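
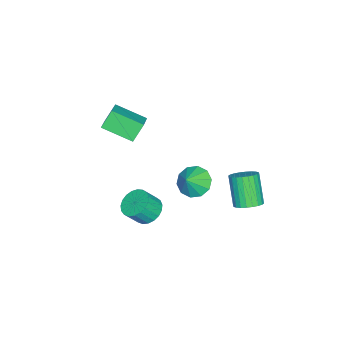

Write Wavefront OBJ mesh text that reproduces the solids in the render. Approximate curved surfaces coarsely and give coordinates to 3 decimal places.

v -0.494 -1.288 -1.035
v 0.142 -1.589 -1.564
v 0.669 -2.113 -0.635
v 0.034 -1.812 -0.105
v 0.277 -1.265 -1.459
v 0.804 -1.789 -0.53
v 0.279 -0.946 -1.28
v 0.806 -1.47 -0.351
v 0.148 -0.686 -1.059
v 0.675 -1.21 -0.13
v -0.095 -0.53 -0.834
v 0.433 -1.054 0.096
v -0.406 -0.505 -0.643
v 0.121 -1.029 0.286
v -0.732 -0.615 -0.52
v -0.205 -1.139 0.409
v -1.018 -0.842 -0.486
v -0.49 -1.366 0.443
v -1.212 -1.146 -0.547
v -0.685 -1.67 0.382
v -1.283 -1.474 -0.692
v -0.755 -1.998 0.237
v -1.216 -1.771 -0.897
v -0.689 -2.294 0.033
v -1.025 -1.983 -1.125
v -0.498 -2.507 -0.196
v -0.742 -2.076 -1.338
v -0.215 -2.6 -0.408
v -0.416 -2.032 -1.498
v 0.111 -2.556 -0.569
v -0.104 -1.86 -1.578
v 0.423 -2.384 -0.649
v -3.245 3.118 -1.331
v -2.727 3.542 -0.894
v -3.556 2.927 0.688
v -4.075 2.502 0.251
v -2.957 3.75 -0.934
v -3.786 3.134 0.648
v -3.23 3.861 -1.034
v -4.06 3.245 0.548
v -3.507 3.859 -1.18
v -4.336 3.243 0.402
v -3.743 3.744 -1.349
v -4.573 3.128 0.234
v -3.903 3.534 -1.515
v -4.733 2.918 0.068
v -3.964 3.26 -1.653
v -4.794 2.645 -0.07
v -3.915 2.965 -1.742
v -4.744 2.35 -0.159
v -3.764 2.693 -1.768
v -4.593 2.078 -0.186
v -3.534 2.486 -1.728
v -4.363 1.87 -0.146
v -3.26 2.375 -1.628
v -4.09 1.759 -0.046
v -2.984 2.377 -1.482
v -3.813 1.761 0.1
v -2.747 2.492 -1.314
v -3.577 1.876 0.269
v -2.587 2.702 -1.148
v -3.417 2.086 0.435
v -2.526 2.975 -1.01
v -3.356 2.36 0.573
v -2.576 3.27 -0.921
v -3.405 2.655 0.662
v -3.254 -4.309 4.315
v -1.946 -3.896 4.993
v -3.426 -2.624 3.621
v -2.118 -2.212 4.299
v -2.642 -4.648 3.341
v -1.334 -4.236 4.019
v -2.814 -2.964 2.647
v -1.506 -2.551 3.325
v -1.686 0.725 1.07
v -1.008 0.807 0.395
v -0.894 0.595 1.85
v -1.125 1.35 0.605
v -1.456 1.654 0.992
v -1.875 1.604 1.408
v -2.222 1.218 1.696
v -2.364 0.644 1.744
v -2.248 0.101 1.535
v -1.916 -0.203 1.148
v -1.497 -0.153 0.731
v -1.15 0.233 0.443
f 2 1 5
f 2 5 3
f 3 5 6
f 3 6 4
f 5 1 7
f 5 7 6
f 6 7 8
f 6 8 4
f 7 1 9
f 7 9 8
f 8 9 10
f 8 10 4
f 9 1 11
f 9 11 10
f 10 11 12
f 10 12 4
f 11 1 13
f 11 13 12
f 12 13 14
f 12 14 4
f 13 1 15
f 13 15 14
f 14 15 16
f 14 16 4
f 15 1 17
f 15 17 16
f 16 17 18
f 16 18 4
f 17 1 19
f 17 19 18
f 18 19 20
f 18 20 4
f 19 1 21
f 19 21 20
f 20 21 22
f 20 22 4
f 21 1 23
f 21 23 22
f 22 23 24
f 22 24 4
f 23 1 25
f 23 25 24
f 24 25 26
f 24 26 4
f 25 1 27
f 25 27 26
f 26 27 28
f 26 28 4
f 27 1 29
f 27 29 28
f 28 29 30
f 28 30 4
f 29 1 31
f 29 31 30
f 30 31 32
f 30 32 4
f 31 1 2
f 31 2 32
f 32 2 3
f 32 3 4
f 34 33 37
f 34 37 35
f 35 37 38
f 35 38 36
f 37 33 39
f 37 39 38
f 38 39 40
f 38 40 36
f 39 33 41
f 39 41 40
f 40 41 42
f 40 42 36
f 41 33 43
f 41 43 42
f 42 43 44
f 42 44 36
f 43 33 45
f 43 45 44
f 44 45 46
f 44 46 36
f 45 33 47
f 45 47 46
f 46 47 48
f 46 48 36
f 47 33 49
f 47 49 48
f 48 49 50
f 48 50 36
f 49 33 51
f 49 51 50
f 50 51 52
f 50 52 36
f 51 33 53
f 51 53 52
f 52 53 54
f 52 54 36
f 53 33 55
f 53 55 54
f 54 55 56
f 54 56 36
f 55 33 57
f 55 57 56
f 56 57 58
f 56 58 36
f 57 33 59
f 57 59 58
f 58 59 60
f 58 60 36
f 59 33 61
f 59 61 60
f 60 61 62
f 60 62 36
f 61 33 63
f 61 63 62
f 62 63 64
f 62 64 36
f 63 33 65
f 63 65 64
f 64 65 66
f 64 66 36
f 65 33 34
f 65 34 66
f 66 34 35
f 66 35 36
f 68 70 67
f 71 68 67
f 67 70 69
f 69 71 67
f 68 74 70
f 72 68 71
f 72 74 68
f 70 74 69
f 73 71 69
f 69 74 73
f 73 72 71
f 74 72 73
f 76 75 78
f 76 78 77
f 78 75 79
f 78 79 77
f 79 75 80
f 79 80 77
f 80 75 81
f 80 81 77
f 81 75 82
f 81 82 77
f 82 75 83
f 82 83 77
f 83 75 84
f 83 84 77
f 84 75 85
f 84 85 77
f 85 75 86
f 85 86 77
f 86 75 76
f 86 76 77



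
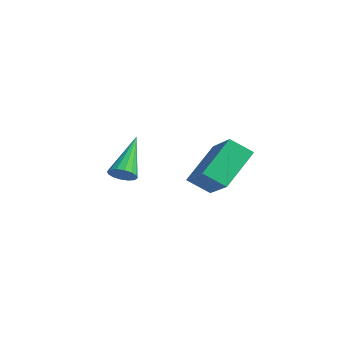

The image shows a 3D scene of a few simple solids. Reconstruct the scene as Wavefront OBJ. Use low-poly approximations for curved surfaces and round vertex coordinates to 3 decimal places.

v 0.592 -0.793 -0.705
v 0.8 -1.108 -0.319
v -0.352 0.233 0.645
v 0.984 -0.9 -0.349
v 1.063 -0.662 -0.474
v 1.015 -0.46 -0.661
v 0.854 -0.347 -0.86
v 0.623 -0.353 -1.017
v 0.384 -0.477 -1.09
v 0.2 -0.686 -1.06
v 0.121 -0.923 -0.935
v 0.169 -1.125 -0.748
v 0.33 -1.238 -0.55
v 0.561 -1.232 -0.393
v -0.975 2.533 -2.031
v -1.498 3.925 -0.754
v -0.532 3.276 -2.66
v -1.055 4.668 -1.383
v 0.575 2.332 -1.177
v 0.052 3.724 0.1
v 1.018 3.075 -1.806
v 0.495 4.467 -0.529
f 2 1 4
f 2 4 3
f 4 1 5
f 4 5 3
f 5 1 6
f 5 6 3
f 6 1 7
f 6 7 3
f 7 1 8
f 7 8 3
f 8 1 9
f 8 9 3
f 9 1 10
f 9 10 3
f 10 1 11
f 10 11 3
f 11 1 12
f 11 12 3
f 12 1 13
f 12 13 3
f 13 1 14
f 13 14 3
f 14 1 2
f 14 2 3
f 16 18 15
f 19 16 15
f 15 18 17
f 17 19 15
f 16 22 18
f 20 16 19
f 20 22 16
f 18 22 17
f 21 19 17
f 17 22 21
f 21 20 19
f 22 20 21



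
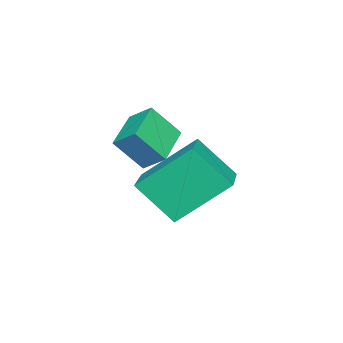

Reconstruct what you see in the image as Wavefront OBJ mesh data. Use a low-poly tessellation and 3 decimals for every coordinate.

v -4.179 0.114 3.982
v -4.083 0.842 4.468
v -4.611 0.846 2.971
v -4.515 1.573 3.457
v -2.705 0.267 3.463
v -2.609 0.994 3.949
v -3.137 0.998 2.452
v -3.041 1.726 2.938
v -1.906 1.495 2.722
v -2.619 2.853 4.021
v -2.035 2.583 1.515
v -2.748 3.94 2.814
v -0.052 2.12 3.086
v -0.765 3.477 4.385
v -0.181 3.207 1.879
v -0.894 4.565 3.178
f 2 4 1
f 5 2 1
f 1 4 3
f 3 5 1
f 2 8 4
f 6 2 5
f 6 8 2
f 4 8 3
f 7 5 3
f 3 8 7
f 7 6 5
f 8 6 7
f 10 12 9
f 13 10 9
f 9 12 11
f 11 13 9
f 10 16 12
f 14 10 13
f 14 16 10
f 12 16 11
f 15 13 11
f 11 16 15
f 15 14 13
f 16 14 15



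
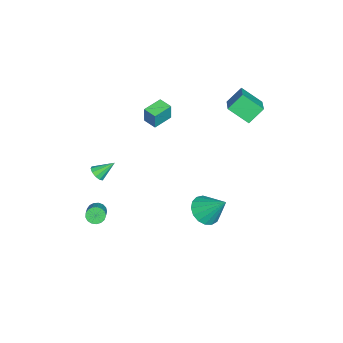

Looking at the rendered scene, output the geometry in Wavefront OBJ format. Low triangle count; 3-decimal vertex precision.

v 1.821 -3.22 -2.104
v 2.102 -3.122 -2.566
v 3.34 -2.863 -1.759
v 3.059 -2.96 -1.296
v 2.009 -2.886 -2.498
v 3.246 -2.626 -1.691
v 1.872 -2.726 -2.34
v 3.109 -2.466 -1.533
v 1.724 -2.679 -2.128
v 2.961 -2.419 -1.321
v 1.598 -2.756 -1.91
v 2.835 -2.496 -1.103
v 1.523 -2.94 -1.736
v 2.76 -2.68 -0.929
v 1.517 -3.187 -1.647
v 2.754 -2.927 -0.84
v 1.58 -3.442 -1.662
v 2.817 -3.182 -0.855
v 1.699 -3.646 -1.778
v 2.936 -3.386 -0.971
v 1.846 -3.753 -1.969
v 3.083 -3.493 -1.162
v 1.987 -3.737 -2.191
v 3.224 -3.477 -1.384
v 2.09 -3.603 -2.392
v 3.328 -3.343 -1.585
v 2.132 -3.381 -2.528
v 3.369 -3.121 -1.721
v 2.28 -3.011 1.634
v 2.778 -2.976 1.813
v 1.94 -2.129 2.406
v 2.746 -2.768 1.562
v 2.536 -2.653 1.338
v 2.228 -2.674 1.227
v 1.941 -2.824 1.272
v 1.782 -3.045 1.455
v 1.814 -3.253 1.706
v 2.024 -3.368 1.929
v 2.332 -3.347 2.04
v 2.619 -3.197 1.996
v -1.616 -1.327 3.147
v -1.43 -1.286 4.25
v -2.623 -0.654 3.292
v -2.437 -0.613 4.395
v -1.163 -0.627 3.045
v -0.977 -0.586 4.148
v -2.17 0.046 3.19
v -1.984 0.087 4.293
v -4.956 4.608 3.04
v -5.107 3.396 3.928
v -3.355 4.955 3.786
v -3.507 3.744 4.675
v -4.393 3.896 2.165
v -4.545 2.685 3.054
v -2.793 4.244 2.912
v -2.944 3.032 3.8
v -1.224 2.203 -3.788
v -0.746 1.47 -3.284
v -0.796 3.417 -2.432
v -0.402 1.662 -3.564
v -0.246 1.977 -3.895
v -0.314 2.344 -4.202
v -0.591 2.679 -4.415
v -1.013 2.905 -4.483
v -1.484 2.969 -4.392
v -1.895 2.859 -4.163
v -2.152 2.598 -3.848
v -2.197 2.246 -3.519
v -2.019 1.885 -3.252
v -1.659 1.596 -3.107
v -1.2 1.447 -3.119
f 2 1 5
f 2 5 3
f 3 5 6
f 3 6 4
f 5 1 7
f 5 7 6
f 6 7 8
f 6 8 4
f 7 1 9
f 7 9 8
f 8 9 10
f 8 10 4
f 9 1 11
f 9 11 10
f 10 11 12
f 10 12 4
f 11 1 13
f 11 13 12
f 12 13 14
f 12 14 4
f 13 1 15
f 13 15 14
f 14 15 16
f 14 16 4
f 15 1 17
f 15 17 16
f 16 17 18
f 16 18 4
f 17 1 19
f 17 19 18
f 18 19 20
f 18 20 4
f 19 1 21
f 19 21 20
f 20 21 22
f 20 22 4
f 21 1 23
f 21 23 22
f 22 23 24
f 22 24 4
f 23 1 25
f 23 25 24
f 24 25 26
f 24 26 4
f 25 1 27
f 25 27 26
f 26 27 28
f 26 28 4
f 27 1 2
f 27 2 28
f 28 2 3
f 28 3 4
f 30 29 32
f 30 32 31
f 32 29 33
f 32 33 31
f 33 29 34
f 33 34 31
f 34 29 35
f 34 35 31
f 35 29 36
f 35 36 31
f 36 29 37
f 36 37 31
f 37 29 38
f 37 38 31
f 38 29 39
f 38 39 31
f 39 29 40
f 39 40 31
f 40 29 30
f 40 30 31
f 42 44 41
f 45 42 41
f 41 44 43
f 43 45 41
f 42 48 44
f 46 42 45
f 46 48 42
f 44 48 43
f 47 45 43
f 43 48 47
f 47 46 45
f 48 46 47
f 50 52 49
f 53 50 49
f 49 52 51
f 51 53 49
f 50 56 52
f 54 50 53
f 54 56 50
f 52 56 51
f 55 53 51
f 51 56 55
f 55 54 53
f 56 54 55
f 58 57 60
f 58 60 59
f 60 57 61
f 60 61 59
f 61 57 62
f 61 62 59
f 62 57 63
f 62 63 59
f 63 57 64
f 63 64 59
f 64 57 65
f 64 65 59
f 65 57 66
f 65 66 59
f 66 57 67
f 66 67 59
f 67 57 68
f 67 68 59
f 68 57 69
f 68 69 59
f 69 57 70
f 69 70 59
f 70 57 71
f 70 71 59
f 71 57 58
f 71 58 59



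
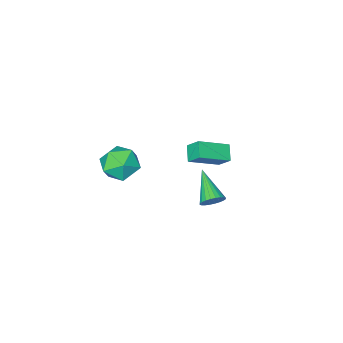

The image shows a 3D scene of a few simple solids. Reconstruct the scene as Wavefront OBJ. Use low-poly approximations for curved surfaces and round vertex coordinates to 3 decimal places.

v -0.388 3.116 -1.71
v -0.058 3.358 -1.166
v -0.952 1.504 -0.65
v -0.298 3.464 -1.132
v -0.553 3.518 -1.186
v -0.782 3.51 -1.32
v -0.951 3.443 -1.513
v -1.034 3.325 -1.736
v -1.019 3.176 -1.955
v -0.908 3.018 -2.136
v -0.717 2.875 -2.253
v -0.477 2.768 -2.287
v -0.223 2.715 -2.233
v 0.007 2.722 -2.099
v 0.176 2.79 -1.906
v 0.259 2.907 -1.683
v 0.244 3.056 -1.464
v 0.133 3.214 -1.283
v 2.587 0.86 1.901
v 3.104 1.195 2.842
v 4.196 0.745 1.058
v 4.713 1.08 1.999
v 4.225 0.068 1.955
v 3.23 0.138 2.477
v 4.07 1.802 1.423
v 3.075 1.872 1.945
v 4.02 1.777 2.547
v 4.116 0.705 2.876
v 3.184 1.235 1.024
v 3.28 0.163 1.353
v -1.744 -0.773 -0.739
v -1.914 -0.05 0.017
v -3.4 -0.313 -1.55
v -3.569 0.41 -0.794
v -1.271 -0.07 -1.306
v -1.44 0.653 -0.55
v -2.926 0.39 -2.117
v -3.096 1.113 -1.361
f 2 1 4
f 2 4 3
f 4 1 5
f 4 5 3
f 5 1 6
f 5 6 3
f 6 1 7
f 6 7 3
f 7 1 8
f 7 8 3
f 8 1 9
f 8 9 3
f 9 1 10
f 9 10 3
f 10 1 11
f 10 11 3
f 11 1 12
f 11 12 3
f 12 1 13
f 12 13 3
f 13 1 14
f 13 14 3
f 14 1 15
f 14 15 3
f 15 1 16
f 15 16 3
f 16 1 17
f 16 17 3
f 17 1 18
f 17 18 3
f 18 1 2
f 18 2 3
f 19 30 24
f 19 24 20
f 19 20 26
f 19 26 29
f 19 29 30
f 20 24 28
f 24 30 23
f 30 29 21
f 29 26 25
f 26 20 27
f 22 28 23
f 22 23 21
f 22 21 25
f 22 25 27
f 22 27 28
f 23 28 24
f 21 23 30
f 25 21 29
f 27 25 26
f 28 27 20
f 32 34 31
f 35 32 31
f 31 34 33
f 33 35 31
f 32 38 34
f 36 32 35
f 36 38 32
f 34 38 33
f 37 35 33
f 33 38 37
f 37 36 35
f 38 36 37



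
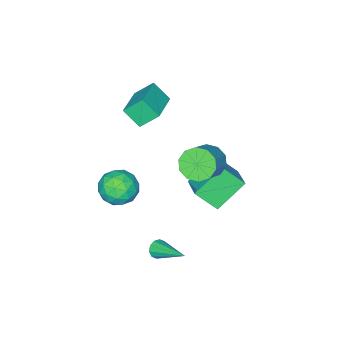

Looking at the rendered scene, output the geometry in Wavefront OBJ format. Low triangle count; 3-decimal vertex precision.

v 1.495 -0.59 -1.555
v 2.2 -0.176 -0.782
v 1.58 -2.224 -0.758
v 2.285 -1.81 0.015
v 1.208 -1.485 0.004
v 1.155 -0.475 -0.489
v 2.625 -1.925 -1.051
v 2.572 -0.915 -1.544
v 2.898 -1.001 -0.47
v 2.022 -0.729 0.182
v 1.758 -1.671 -1.722
v 0.882 -1.399 -1.07
v 1.84 -0.239 -1.238
v 1.94 -2.161 -0.302
v 1.307 -1.969 -0.308
v 1.721 -1.726 0.146
v 1.226 -0.415 -1.066
v 1.64 -0.172 -0.612
v 1.057 -0.941 -0.15
v 2.14 -2.228 -0.928
v 2.554 -1.985 -0.474
v 2.059 -0.674 -1.686
v 2.473 -0.431 -1.232
v 2.723 -1.459 -1.39
v 2.664 -0.481 -0.601
v 2.714 -1.442 -0.132
v 2.914 -1.51 -0.759
v 2.883 -0.916 -1.049
v 2.15 -0.321 -0.218
v 2.2 -1.282 0.251
v 1.567 -1.091 0.244
v 1.536 -0.497 -0.045
v 2.56 -0.807 -0.034
v 1.58 -1.118 -1.791
v 1.63 -2.079 -1.322
v 2.244 -1.903 -1.495
v 2.213 -1.309 -1.784
v 1.066 -0.958 -1.408
v 1.116 -1.919 -0.939
v 0.897 -1.484 -0.491
v 0.866 -0.89 -0.781
v 1.22 -1.593 -1.506
v -1.252 1.958 1.375
v -0.61 1.889 0.625
v 0.694 2.392 1.694
v 0.052 2.462 2.445
v -0.834 2.458 0.63
v 0.47 2.962 1.699
v -1.218 2.836 0.92
v 0.086 3.34 1.989
v -1.614 2.879 1.383
v -0.31 3.383 2.453
v -1.873 2.571 1.844
v -0.569 3.074 2.913
v -1.894 2.028 2.126
v -0.59 2.531 3.195
v -1.67 1.458 2.121
v -0.366 1.962 3.19
v -1.286 1.08 1.831
v 0.018 1.584 2.9
v -0.89 1.037 1.367
v 0.414 1.541 2.437
v -0.631 1.346 0.907
v 0.673 1.849 1.976
v -5.04 0.607 -3.313
v -4.4 -0.432 -2.218
v -4.01 2.057 -2.538
v -3.37 1.018 -1.443
v -3.43 0.182 -4.657
v -2.79 -0.857 -3.562
v -2.4 1.632 -3.882
v -1.76 0.593 -2.787
v -2.03 -3.955 2.422
v -2.685 -3.214 3.356
v -2.295 -3.039 1.509
v -2.95 -2.298 2.443
v -0.23 -2.962 2.897
v -0.885 -2.221 3.831
v -0.495 -2.046 1.984
v -1.15 -1.305 2.918
v 2.294 1.945 -3.342
v 2.631 1.73 -2.95
v 2.366 3.855 -2.358
v 2.829 1.854 -3.206
v 2.822 2.013 -3.513
v 2.614 2.146 -3.755
v 2.283 2.202 -3.84
v 1.956 2.16 -3.734
v 1.758 2.036 -3.479
v 1.765 1.877 -3.171
v 1.973 1.744 -2.929
v 2.304 1.688 -2.845
f 1 38 17
f 38 12 41
f 17 41 6
f 38 41 17
f 1 17 13
f 17 6 18
f 13 18 2
f 17 18 13
f 1 13 22
f 13 2 23
f 22 23 8
f 13 23 22
f 1 22 34
f 22 8 37
f 34 37 11
f 22 37 34
f 1 34 38
f 34 11 42
f 38 42 12
f 34 42 38
f 2 18 29
f 18 6 32
f 29 32 10
f 18 32 29
f 6 41 19
f 41 12 40
f 19 40 5
f 41 40 19
f 12 42 39
f 42 11 35
f 39 35 3
f 42 35 39
f 11 37 36
f 37 8 24
f 36 24 7
f 37 24 36
f 8 23 28
f 23 2 25
f 28 25 9
f 23 25 28
f 4 30 16
f 30 10 31
f 16 31 5
f 30 31 16
f 4 16 14
f 16 5 15
f 14 15 3
f 16 15 14
f 4 14 21
f 14 3 20
f 21 20 7
f 14 20 21
f 4 21 26
f 21 7 27
f 26 27 9
f 21 27 26
f 4 26 30
f 26 9 33
f 30 33 10
f 26 33 30
f 5 31 19
f 31 10 32
f 19 32 6
f 31 32 19
f 3 15 39
f 15 5 40
f 39 40 12
f 15 40 39
f 7 20 36
f 20 3 35
f 36 35 11
f 20 35 36
f 9 27 28
f 27 7 24
f 28 24 8
f 27 24 28
f 10 33 29
f 33 9 25
f 29 25 2
f 33 25 29
f 44 43 47
f 44 47 45
f 45 47 48
f 45 48 46
f 47 43 49
f 47 49 48
f 48 49 50
f 48 50 46
f 49 43 51
f 49 51 50
f 50 51 52
f 50 52 46
f 51 43 53
f 51 53 52
f 52 53 54
f 52 54 46
f 53 43 55
f 53 55 54
f 54 55 56
f 54 56 46
f 55 43 57
f 55 57 56
f 56 57 58
f 56 58 46
f 57 43 59
f 57 59 58
f 58 59 60
f 58 60 46
f 59 43 61
f 59 61 60
f 60 61 62
f 60 62 46
f 61 43 63
f 61 63 62
f 62 63 64
f 62 64 46
f 63 43 44
f 63 44 64
f 64 44 45
f 64 45 46
f 66 68 65
f 69 66 65
f 65 68 67
f 67 69 65
f 66 72 68
f 70 66 69
f 70 72 66
f 68 72 67
f 71 69 67
f 67 72 71
f 71 70 69
f 72 70 71
f 74 76 73
f 77 74 73
f 73 76 75
f 75 77 73
f 74 80 76
f 78 74 77
f 78 80 74
f 76 80 75
f 79 77 75
f 75 80 79
f 79 78 77
f 80 78 79
f 82 81 84
f 82 84 83
f 84 81 85
f 84 85 83
f 85 81 86
f 85 86 83
f 86 81 87
f 86 87 83
f 87 81 88
f 87 88 83
f 88 81 89
f 88 89 83
f 89 81 90
f 89 90 83
f 90 81 91
f 90 91 83
f 91 81 92
f 91 92 83
f 92 81 82
f 92 82 83



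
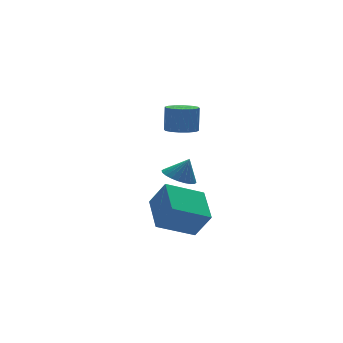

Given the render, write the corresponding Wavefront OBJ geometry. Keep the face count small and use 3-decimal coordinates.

v 2.595 2.433 -1.837
v 3.281 1.924 -2.204
v 3.105 2.287 -0.683
v 3.422 2.257 -2.225
v 3.437 2.618 -2.186
v 3.324 2.95 -2.094
v 3.099 3.204 -1.963
v 2.798 3.34 -1.813
v 2.466 3.338 -1.666
v 2.154 3.198 -1.546
v 1.909 2.941 -1.47
v 1.768 2.608 -1.449
v 1.753 2.247 -1.488
v 1.866 1.915 -1.58
v 2.091 1.661 -1.711
v 2.392 1.525 -1.861
v 2.724 1.527 -2.008
v 3.036 1.667 -2.128
v 1.822 -0.432 -4.436
v -0.106 -0.043 -3.543
v 2.53 1.461 -3.732
v 0.602 1.85 -2.839
v 2.318 -1.13 -3.061
v 0.39 -0.741 -2.168
v 3.026 0.763 -2.357
v 1.098 1.152 -1.464
v 1.903 1.007 2.015
v 2.721 0.898 1.92
v 2.914 1.165 3.291
v 2.097 1.273 3.385
v 2.655 1.317 1.848
v 2.849 1.583 3.219
v 2.388 1.652 1.821
v 2.582 1.919 3.191
v 1.991 1.814 1.845
v 2.185 2.081 3.216
v 1.57 1.761 1.915
v 1.764 2.027 3.286
v 1.239 1.505 2.012
v 1.433 1.771 3.382
v 1.086 1.115 2.109
v 1.279 1.382 3.48
v 1.151 0.697 2.181
v 1.345 0.963 3.552
v 1.418 0.361 2.209
v 1.612 0.628 3.579
v 1.815 0.199 2.184
v 2.009 0.466 3.555
v 2.236 0.253 2.114
v 2.43 0.519 3.485
v 2.567 0.509 2.018
v 2.761 0.775 3.388
f 2 1 4
f 2 4 3
f 4 1 5
f 4 5 3
f 5 1 6
f 5 6 3
f 6 1 7
f 6 7 3
f 7 1 8
f 7 8 3
f 8 1 9
f 8 9 3
f 9 1 10
f 9 10 3
f 10 1 11
f 10 11 3
f 11 1 12
f 11 12 3
f 12 1 13
f 12 13 3
f 13 1 14
f 13 14 3
f 14 1 15
f 14 15 3
f 15 1 16
f 15 16 3
f 16 1 17
f 16 17 3
f 17 1 18
f 17 18 3
f 18 1 2
f 18 2 3
f 20 22 19
f 23 20 19
f 19 22 21
f 21 23 19
f 20 26 22
f 24 20 23
f 24 26 20
f 22 26 21
f 25 23 21
f 21 26 25
f 25 24 23
f 26 24 25
f 28 27 31
f 28 31 29
f 29 31 32
f 29 32 30
f 31 27 33
f 31 33 32
f 32 33 34
f 32 34 30
f 33 27 35
f 33 35 34
f 34 35 36
f 34 36 30
f 35 27 37
f 35 37 36
f 36 37 38
f 36 38 30
f 37 27 39
f 37 39 38
f 38 39 40
f 38 40 30
f 39 27 41
f 39 41 40
f 40 41 42
f 40 42 30
f 41 27 43
f 41 43 42
f 42 43 44
f 42 44 30
f 43 27 45
f 43 45 44
f 44 45 46
f 44 46 30
f 45 27 47
f 45 47 46
f 46 47 48
f 46 48 30
f 47 27 49
f 47 49 48
f 48 49 50
f 48 50 30
f 49 27 51
f 49 51 50
f 50 51 52
f 50 52 30
f 51 27 28
f 51 28 52
f 52 28 29
f 52 29 30



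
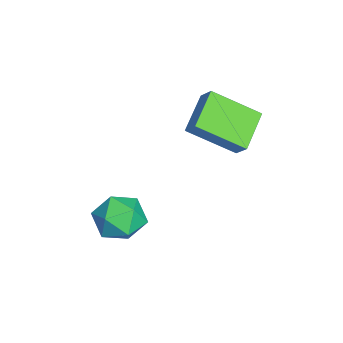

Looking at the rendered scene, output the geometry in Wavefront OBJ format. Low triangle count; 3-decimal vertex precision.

v -2.725 -0.739 1.722
v -2.311 -0.353 2.329
v -2.751 1.05 0.604
v -2.336 1.436 1.211
v -1.244 -1.176 0.989
v -0.829 -0.79 1.596
v -1.269 0.613 -0.129
v -0.855 0.999 0.478
v -0.32 -2.763 -2.075
v 0.703 -2.761 -1.79
v 0.037 -3.859 -3.35
v 1.06 -3.857 -3.065
v 0.335 -4.31 -2.436
v 0.114 -3.633 -1.648
v 0.626 -2.987 -3.492
v 0.405 -2.31 -2.704
v 1.288 -2.899 -2.665
v 1.107 -3.717 -2.013
v -0.367 -2.903 -3.127
v -0.548 -3.721 -2.475
f 2 4 1
f 5 2 1
f 1 4 3
f 3 5 1
f 2 8 4
f 6 2 5
f 6 8 2
f 4 8 3
f 7 5 3
f 3 8 7
f 7 6 5
f 8 6 7
f 9 20 14
f 9 14 10
f 9 10 16
f 9 16 19
f 9 19 20
f 10 14 18
f 14 20 13
f 20 19 11
f 19 16 15
f 16 10 17
f 12 18 13
f 12 13 11
f 12 11 15
f 12 15 17
f 12 17 18
f 13 18 14
f 11 13 20
f 15 11 19
f 17 15 16
f 18 17 10



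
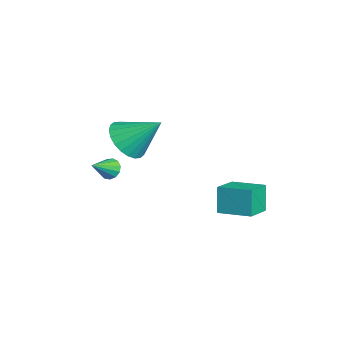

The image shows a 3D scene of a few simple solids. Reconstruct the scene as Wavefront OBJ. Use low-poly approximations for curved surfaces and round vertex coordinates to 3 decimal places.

v -0.109 -0.885 -2.168
v 0.901 -0.968 -2.511
v 0.429 0.465 -0.912
v 0.752 -0.672 -2.766
v 0.473 -0.409 -2.929
v 0.104 -0.218 -2.976
v -0.296 -0.128 -2.901
v -0.669 -0.154 -2.713
v -0.956 -0.291 -2.443
v -1.114 -0.519 -2.131
v -1.119 -0.802 -1.824
v -0.97 -1.098 -1.569
v -0.691 -1.361 -1.406
v -0.322 -1.552 -1.359
v 0.078 -1.641 -1.434
v 0.451 -1.615 -1.622
v 0.738 -1.478 -1.892
v 0.896 -1.251 -2.204
v 0.896 -1.692 -3.229
v 1.297 -1.331 -3.198
v 1.564 -2.488 -2.551
v 1.116 -1.279 -2.959
v 0.866 -1.358 -2.806
v 0.625 -1.543 -2.786
v 0.471 -1.775 -2.907
v 0.451 -1.981 -3.13
v 0.573 -2.095 -3.385
v 0.798 -2.081 -3.59
v 1.054 -1.944 -3.68
v 1.26 -1.726 -3.627
v 1.35 -1.498 -3.447
v 3.278 2.966 -4.345
v 2.855 3.023 -3.127
v 4.088 4.184 -4.121
v 3.666 4.241 -2.903
v 4.294 2.219 -3.957
v 3.872 2.276 -2.739
v 5.105 3.437 -3.733
v 4.682 3.494 -2.515
f 2 1 4
f 2 4 3
f 4 1 5
f 4 5 3
f 5 1 6
f 5 6 3
f 6 1 7
f 6 7 3
f 7 1 8
f 7 8 3
f 8 1 9
f 8 9 3
f 9 1 10
f 9 10 3
f 10 1 11
f 10 11 3
f 11 1 12
f 11 12 3
f 12 1 13
f 12 13 3
f 13 1 14
f 13 14 3
f 14 1 15
f 14 15 3
f 15 1 16
f 15 16 3
f 16 1 17
f 16 17 3
f 17 1 18
f 17 18 3
f 18 1 2
f 18 2 3
f 20 19 22
f 20 22 21
f 22 19 23
f 22 23 21
f 23 19 24
f 23 24 21
f 24 19 25
f 24 25 21
f 25 19 26
f 25 26 21
f 26 19 27
f 26 27 21
f 27 19 28
f 27 28 21
f 28 19 29
f 28 29 21
f 29 19 30
f 29 30 21
f 30 19 31
f 30 31 21
f 31 19 20
f 31 20 21
f 33 35 32
f 36 33 32
f 32 35 34
f 34 36 32
f 33 39 35
f 37 33 36
f 37 39 33
f 35 39 34
f 38 36 34
f 34 39 38
f 38 37 36
f 39 37 38



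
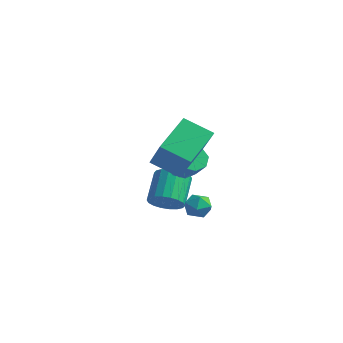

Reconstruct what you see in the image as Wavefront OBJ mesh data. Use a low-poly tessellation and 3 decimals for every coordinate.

v 3.655 -3.164 1.596
v 2.366 -3.638 2.293
v 3.479 -1.314 2.529
v 2.19 -1.787 3.226
v 4.79 -3.873 3.214
v 3.501 -4.346 3.911
v 4.614 -2.022 4.147
v 3.325 -2.496 4.844
v 3.192 -0.32 -1.866
v 3.532 -0.726 -1.355
v 2.188 -0.934 -1.685
v 2.528 -1.34 -1.174
v 2.387 -0.629 -1.045
v 3.007 -0.25 -1.157
v 2.713 -1.41 -1.883
v 3.333 -1.031 -1.995
v 3.236 -1.4 -1.366
v 3.035 -0.917 -0.848
v 2.685 -0.743 -2.192
v 2.484 -0.26 -1.674
v 1.103 0.28 0.031
v 1.7 0.512 -0.43
v 2.595 0.112 0.527
v 1.997 -0.12 0.989
v 1.506 0.952 -0.065
v 2.401 0.553 0.893
v 1.075 0.999 0.357
v 1.97 0.599 1.315
v 0.661 0.624 0.588
v 1.555 0.225 1.546
v 0.505 0.048 0.493
v 1.4 -0.352 1.45
v 0.699 -0.393 0.127
v 1.594 -0.792 1.085
v 1.13 -0.439 -0.295
v 2.025 -0.839 0.663
v 1.545 -0.065 -0.526
v 2.439 -0.464 0.432
v 1.165 -0.996 -1.844
v 1.685 -1.297 -1.201
v 1.115 -0.045 -0.153
v 0.595 0.256 -0.796
v 1.915 -1.039 -1.385
v 1.344 0.213 -0.337
v 1.996 -0.772 -1.66
v 1.425 0.48 -0.612
v 1.913 -0.549 -1.971
v 1.342 0.703 -0.923
v 1.681 -0.415 -2.257
v 1.11 0.837 -1.209
v 1.348 -0.396 -2.462
v 0.777 0.856 -1.413
v 0.978 -0.496 -2.544
v 0.407 0.756 -1.495
v 0.645 -0.695 -2.487
v 0.075 0.557 -1.439
v 0.416 -0.953 -2.303
v -0.155 0.299 -1.255
v 0.335 -1.22 -2.028
v -0.236 0.032 -0.98
v 0.418 -1.443 -1.717
v -0.153 -0.191 -0.669
v 0.65 -1.577 -1.431
v 0.079 -0.325 -0.383
v 0.983 -1.596 -1.227
v 0.412 -0.344 -0.178
v 1.353 -1.496 -1.145
v 0.782 -0.244 -0.096
f 2 4 1
f 5 2 1
f 1 4 3
f 3 5 1
f 2 8 4
f 6 2 5
f 6 8 2
f 4 8 3
f 7 5 3
f 3 8 7
f 7 6 5
f 8 6 7
f 9 20 14
f 9 14 10
f 9 10 16
f 9 16 19
f 9 19 20
f 10 14 18
f 14 20 13
f 20 19 11
f 19 16 15
f 16 10 17
f 12 18 13
f 12 13 11
f 12 11 15
f 12 15 17
f 12 17 18
f 13 18 14
f 11 13 20
f 15 11 19
f 17 15 16
f 18 17 10
f 22 21 25
f 22 25 23
f 23 25 26
f 23 26 24
f 25 21 27
f 25 27 26
f 26 27 28
f 26 28 24
f 27 21 29
f 27 29 28
f 28 29 30
f 28 30 24
f 29 21 31
f 29 31 30
f 30 31 32
f 30 32 24
f 31 21 33
f 31 33 32
f 32 33 34
f 32 34 24
f 33 21 35
f 33 35 34
f 34 35 36
f 34 36 24
f 35 21 37
f 35 37 36
f 36 37 38
f 36 38 24
f 37 21 22
f 37 22 38
f 38 22 23
f 38 23 24
f 40 39 43
f 40 43 41
f 41 43 44
f 41 44 42
f 43 39 45
f 43 45 44
f 44 45 46
f 44 46 42
f 45 39 47
f 45 47 46
f 46 47 48
f 46 48 42
f 47 39 49
f 47 49 48
f 48 49 50
f 48 50 42
f 49 39 51
f 49 51 50
f 50 51 52
f 50 52 42
f 51 39 53
f 51 53 52
f 52 53 54
f 52 54 42
f 53 39 55
f 53 55 54
f 54 55 56
f 54 56 42
f 55 39 57
f 55 57 56
f 56 57 58
f 56 58 42
f 57 39 59
f 57 59 58
f 58 59 60
f 58 60 42
f 59 39 61
f 59 61 60
f 60 61 62
f 60 62 42
f 61 39 63
f 61 63 62
f 62 63 64
f 62 64 42
f 63 39 65
f 63 65 64
f 64 65 66
f 64 66 42
f 65 39 67
f 65 67 66
f 66 67 68
f 66 68 42
f 67 39 40
f 67 40 68
f 68 40 41
f 68 41 42



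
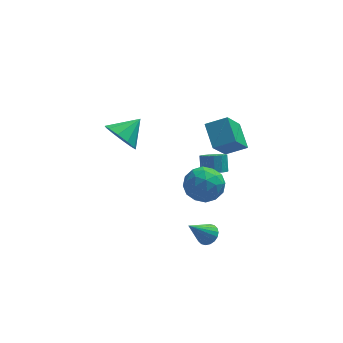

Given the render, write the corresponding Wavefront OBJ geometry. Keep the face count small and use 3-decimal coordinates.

v 3.317 0.934 0.914
v 2.542 -0.194 2.52
v 3.038 2.233 1.692
v 2.263 1.105 3.298
v 4.457 0.875 1.422
v 3.682 -0.253 3.028
v 4.178 2.174 2.2
v 3.403 1.046 3.806
v 2.303 -0.63 -4.236
v 2.672 -0.276 -3.818
v 1.257 -1.11 -2.904
v 2.47 -0.083 -3.907
v 2.235 0.003 -4.061
v 2.013 -0.037 -4.25
v 1.849 -0.194 -4.435
v 1.775 -0.438 -4.582
v 1.805 -0.72 -4.659
v 1.934 -0.984 -4.653
v 2.136 -1.177 -4.564
v 2.371 -1.263 -4.41
v 2.593 -1.223 -4.222
v 2.757 -1.065 -4.036
v 2.831 -0.822 -3.89
v 2.801 -0.54 -3.812
v -2.024 0.538 3.047
v -1.477 0.668 2.16
v -0.956 1.282 3.813
v -1.877 1.175 2.225
v -2.333 1.439 2.604
v -2.671 1.359 3.152
v -2.761 0.965 3.66
v -2.571 0.409 3.933
v -2.171 -0.098 3.868
v -1.715 -0.362 3.489
v -1.377 -0.282 2.941
v -1.286 0.112 2.433
v 1.55 -0.134 -0.378
v 2.506 0.111 0.163
v 1.614 -1.831 0.277
v 2.57 -1.586 0.818
v 1.6 -1.122 1.15
v 1.561 -0.073 0.745
v 2.559 -1.647 -0.305
v 2.52 -0.598 -0.71
v 3.129 -0.824 0.208
v 2.536 -0.499 1.108
v 1.584 -1.221 -0.668
v 0.991 -0.896 0.232
v 2.022 0.138 -0.165
v 2.098 -1.858 0.605
v 1.528 -1.585 0.8
v 2.089 -1.441 1.118
v 1.467 0.03 0.177
v 2.028 0.174 0.495
v 1.496 -0.551 1.075
v 2.092 -1.894 -0.055
v 2.653 -1.75 0.263
v 2.031 -0.279 -0.678
v 2.592 -0.135 -0.36
v 2.624 -1.169 -0.635
v 2.951 -0.268 0.18
v 2.988 -1.266 0.565
v 2.982 -1.302 -0.096
v 2.959 -0.685 -0.334
v 2.602 -0.077 0.708
v 2.64 -1.075 1.093
v 2.07 -0.802 1.288
v 2.046 -0.185 1.05
v 2.969 -0.627 0.735
v 1.48 -0.645 -0.653
v 1.518 -1.643 -0.268
v 2.074 -1.535 -0.61
v 2.05 -0.918 -0.848
v 1.132 -0.454 -0.125
v 1.169 -1.452 0.26
v 1.161 -1.035 0.774
v 1.138 -0.418 0.536
v 1.151 -1.093 -0.295
v 3.069 3.485 -2.902
v 3.423 2.974 -2.5
v 3.426 3.625 -1.676
v 3.071 4.135 -2.078
v 3.718 3.205 -2.683
v 3.72 3.856 -1.859
v 3.807 3.525 -2.936
v 3.809 4.175 -2.112
v 3.661 3.832 -3.178
v 3.664 4.482 -2.353
v 3.328 4.029 -3.332
v 3.33 4.679 -2.508
v 2.912 4.053 -3.35
v 2.914 4.703 -2.526
v 2.546 3.896 -3.226
v 2.548 4.547 -2.401
v 2.346 3.61 -2.999
v 2.348 4.26 -2.174
v 2.375 3.283 -2.741
v 2.378 3.933 -1.917
v 2.625 3.021 -2.535
v 2.627 3.671 -1.71
v 3.016 2.905 -2.445
v 3.018 3.556 -1.621
f 2 4 1
f 5 2 1
f 1 4 3
f 3 5 1
f 2 8 4
f 6 2 5
f 6 8 2
f 4 8 3
f 7 5 3
f 3 8 7
f 7 6 5
f 8 6 7
f 10 9 12
f 10 12 11
f 12 9 13
f 12 13 11
f 13 9 14
f 13 14 11
f 14 9 15
f 14 15 11
f 15 9 16
f 15 16 11
f 16 9 17
f 16 17 11
f 17 9 18
f 17 18 11
f 18 9 19
f 18 19 11
f 19 9 20
f 19 20 11
f 20 9 21
f 20 21 11
f 21 9 22
f 21 22 11
f 22 9 23
f 22 23 11
f 23 9 24
f 23 24 11
f 24 9 10
f 24 10 11
f 26 25 28
f 26 28 27
f 28 25 29
f 28 29 27
f 29 25 30
f 29 30 27
f 30 25 31
f 30 31 27
f 31 25 32
f 31 32 27
f 32 25 33
f 32 33 27
f 33 25 34
f 33 34 27
f 34 25 35
f 34 35 27
f 35 25 36
f 35 36 27
f 36 25 26
f 36 26 27
f 37 74 53
f 74 48 77
f 53 77 42
f 74 77 53
f 37 53 49
f 53 42 54
f 49 54 38
f 53 54 49
f 37 49 58
f 49 38 59
f 58 59 44
f 49 59 58
f 37 58 70
f 58 44 73
f 70 73 47
f 58 73 70
f 37 70 74
f 70 47 78
f 74 78 48
f 70 78 74
f 38 54 65
f 54 42 68
f 65 68 46
f 54 68 65
f 42 77 55
f 77 48 76
f 55 76 41
f 77 76 55
f 48 78 75
f 78 47 71
f 75 71 39
f 78 71 75
f 47 73 72
f 73 44 60
f 72 60 43
f 73 60 72
f 44 59 64
f 59 38 61
f 64 61 45
f 59 61 64
f 40 66 52
f 66 46 67
f 52 67 41
f 66 67 52
f 40 52 50
f 52 41 51
f 50 51 39
f 52 51 50
f 40 50 57
f 50 39 56
f 57 56 43
f 50 56 57
f 40 57 62
f 57 43 63
f 62 63 45
f 57 63 62
f 40 62 66
f 62 45 69
f 66 69 46
f 62 69 66
f 41 67 55
f 67 46 68
f 55 68 42
f 67 68 55
f 39 51 75
f 51 41 76
f 75 76 48
f 51 76 75
f 43 56 72
f 56 39 71
f 72 71 47
f 56 71 72
f 45 63 64
f 63 43 60
f 64 60 44
f 63 60 64
f 46 69 65
f 69 45 61
f 65 61 38
f 69 61 65
f 80 79 83
f 80 83 81
f 81 83 84
f 81 84 82
f 83 79 85
f 83 85 84
f 84 85 86
f 84 86 82
f 85 79 87
f 85 87 86
f 86 87 88
f 86 88 82
f 87 79 89
f 87 89 88
f 88 89 90
f 88 90 82
f 89 79 91
f 89 91 90
f 90 91 92
f 90 92 82
f 91 79 93
f 91 93 92
f 92 93 94
f 92 94 82
f 93 79 95
f 93 95 94
f 94 95 96
f 94 96 82
f 95 79 97
f 95 97 96
f 96 97 98
f 96 98 82
f 97 79 99
f 97 99 98
f 98 99 100
f 98 100 82
f 99 79 101
f 99 101 100
f 100 101 102
f 100 102 82
f 101 79 80
f 101 80 102
f 102 80 81
f 102 81 82



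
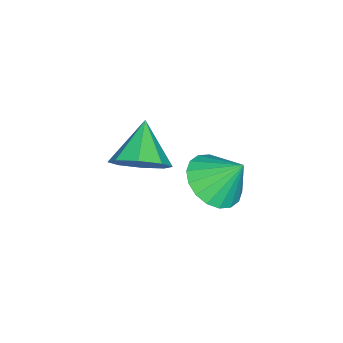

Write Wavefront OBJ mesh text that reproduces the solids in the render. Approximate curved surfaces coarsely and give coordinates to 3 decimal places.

v -0.606 -1.144 -0.229
v 0.045 -1.727 0.371
v -1.914 -1.476 0.869
v 0.034 -0.947 0.593
v -0.352 -0.282 0.333
v -0.887 -0.123 -0.256
v -1.257 -0.562 -0.829
v -1.245 -1.342 -1.051
v -0.859 -2.007 -0.791
v -0.324 -2.166 -0.202
v 1.546 2.178 2.025
v 2.41 2.651 1.632
v 1.554 3.102 3.155
v 2.058 2.896 1.435
v 1.604 2.998 1.355
v 1.139 2.938 1.407
v 0.755 2.727 1.582
v 0.527 2.408 1.844
v 0.501 2.043 2.142
v 0.682 1.705 2.417
v 1.034 1.461 2.614
v 1.488 1.359 2.694
v 1.953 1.419 2.642
v 2.337 1.629 2.467
v 2.565 1.948 2.205
v 2.591 2.313 1.907
f 2 1 4
f 2 4 3
f 4 1 5
f 4 5 3
f 5 1 6
f 5 6 3
f 6 1 7
f 6 7 3
f 7 1 8
f 7 8 3
f 8 1 9
f 8 9 3
f 9 1 10
f 9 10 3
f 10 1 2
f 10 2 3
f 12 11 14
f 12 14 13
f 14 11 15
f 14 15 13
f 15 11 16
f 15 16 13
f 16 11 17
f 16 17 13
f 17 11 18
f 17 18 13
f 18 11 19
f 18 19 13
f 19 11 20
f 19 20 13
f 20 11 21
f 20 21 13
f 21 11 22
f 21 22 13
f 22 11 23
f 22 23 13
f 23 11 24
f 23 24 13
f 24 11 25
f 24 25 13
f 25 11 26
f 25 26 13
f 26 11 12
f 26 12 13



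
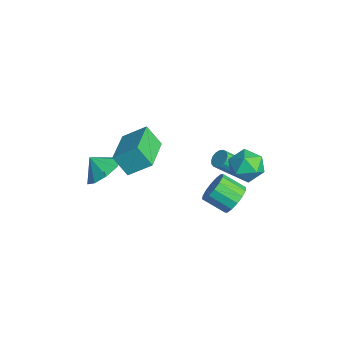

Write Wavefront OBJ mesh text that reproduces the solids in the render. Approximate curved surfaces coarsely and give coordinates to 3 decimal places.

v 1.387 3.674 2.256
v 2.152 4.263 2.19
v 1.928 2.837 1.05
v 2.693 3.426 0.984
v 2.603 2.833 1.743
v 2.268 3.35 2.489
v 1.812 3.75 0.751
v 1.477 4.267 1.497
v 2.414 4.31 1.26
v 2.903 3.743 1.873
v 1.177 3.357 1.367
v 1.666 2.79 1.98
v 0.918 3.484 -2.165
v 1.651 3.035 -2.028
v 0.954 2.108 -1.337
v 0.222 2.556 -1.475
v 1.621 3.318 -1.679
v 0.924 2.391 -0.988
v 1.402 3.646 -1.46
v 0.705 2.719 -0.769
v 1.053 3.93 -1.431
v 0.356 3.003 -0.74
v 0.669 4.094 -1.598
v -0.028 3.167 -0.907
v 0.351 4.095 -1.917
v -0.346 3.168 -1.227
v 0.186 3.932 -2.303
v -0.511 3.005 -1.612
v 0.216 3.649 -2.652
v -0.481 2.722 -1.961
v 0.435 3.321 -2.871
v -0.262 2.394 -2.18
v 0.784 3.037 -2.9
v 0.087 2.11 -2.209
v 1.168 2.873 -2.733
v 0.471 1.946 -2.042
v 1.486 2.872 -2.413
v 0.789 1.945 -1.723
v -1.522 4.307 -2.034
v -1.058 4.485 -1.821
v -1.115 3.691 -1.033
v -1.578 3.513 -1.246
v -1.224 4.613 -1.704
v -1.281 3.82 -0.916
v -1.449 4.681 -1.652
v -1.505 3.887 -0.864
v -1.688 4.675 -1.675
v -1.744 3.881 -0.887
v -1.894 4.596 -1.77
v -1.951 3.802 -0.982
v -2.026 4.459 -1.917
v -2.083 3.665 -1.129
v -2.059 4.293 -2.087
v -2.116 3.499 -1.299
v -1.985 4.129 -2.247
v -2.042 3.335 -1.459
v -1.819 4 -2.364
v -1.876 3.207 -1.576
v -1.595 3.933 -2.416
v -1.651 3.139 -1.628
v -1.356 3.939 -2.393
v -1.412 3.145 -1.605
v -1.149 4.018 -2.298
v -1.206 3.224 -1.51
v -1.017 4.155 -2.151
v -1.074 3.361 -1.363
v -0.984 4.321 -1.981
v -1.041 3.527 -1.193
v -0.706 -1.595 2.854
v -0.31 -0.533 3.66
v -0.174 -1.044 1.867
v 0.222 0.018 2.672
v 1.158 -2.618 3.288
v 1.554 -1.556 4.093
v 1.69 -2.067 2.3
v 2.086 -1.005 3.106
v -1.65 -2.273 -0.524
v -0.717 -2.423 -0
v -2.17 -2.827 0.244
v -1.04 -1.799 0.231
v -1.648 -1.398 0.109
v -2.257 -1.406 -0.309
v -2.582 -1.82 -0.828
v -2.471 -2.445 -1.204
v -1.976 -2.991 -1.262
v -1.328 -3.2 -0.975
v -0.831 -2.976 -0.477
f 1 12 6
f 1 6 2
f 1 2 8
f 1 8 11
f 1 11 12
f 2 6 10
f 6 12 5
f 12 11 3
f 11 8 7
f 8 2 9
f 4 10 5
f 4 5 3
f 4 3 7
f 4 7 9
f 4 9 10
f 5 10 6
f 3 5 12
f 7 3 11
f 9 7 8
f 10 9 2
f 14 13 17
f 14 17 15
f 15 17 18
f 15 18 16
f 17 13 19
f 17 19 18
f 18 19 20
f 18 20 16
f 19 13 21
f 19 21 20
f 20 21 22
f 20 22 16
f 21 13 23
f 21 23 22
f 22 23 24
f 22 24 16
f 23 13 25
f 23 25 24
f 24 25 26
f 24 26 16
f 25 13 27
f 25 27 26
f 26 27 28
f 26 28 16
f 27 13 29
f 27 29 28
f 28 29 30
f 28 30 16
f 29 13 31
f 29 31 30
f 30 31 32
f 30 32 16
f 31 13 33
f 31 33 32
f 32 33 34
f 32 34 16
f 33 13 35
f 33 35 34
f 34 35 36
f 34 36 16
f 35 13 37
f 35 37 36
f 36 37 38
f 36 38 16
f 37 13 14
f 37 14 38
f 38 14 15
f 38 15 16
f 40 39 43
f 40 43 41
f 41 43 44
f 41 44 42
f 43 39 45
f 43 45 44
f 44 45 46
f 44 46 42
f 45 39 47
f 45 47 46
f 46 47 48
f 46 48 42
f 47 39 49
f 47 49 48
f 48 49 50
f 48 50 42
f 49 39 51
f 49 51 50
f 50 51 52
f 50 52 42
f 51 39 53
f 51 53 52
f 52 53 54
f 52 54 42
f 53 39 55
f 53 55 54
f 54 55 56
f 54 56 42
f 55 39 57
f 55 57 56
f 56 57 58
f 56 58 42
f 57 39 59
f 57 59 58
f 58 59 60
f 58 60 42
f 59 39 61
f 59 61 60
f 60 61 62
f 60 62 42
f 61 39 63
f 61 63 62
f 62 63 64
f 62 64 42
f 63 39 65
f 63 65 64
f 64 65 66
f 64 66 42
f 65 39 67
f 65 67 66
f 66 67 68
f 66 68 42
f 67 39 40
f 67 40 68
f 68 40 41
f 68 41 42
f 70 72 69
f 73 70 69
f 69 72 71
f 71 73 69
f 70 76 72
f 74 70 73
f 74 76 70
f 72 76 71
f 75 73 71
f 71 76 75
f 75 74 73
f 76 74 75
f 78 77 80
f 78 80 79
f 80 77 81
f 80 81 79
f 81 77 82
f 81 82 79
f 82 77 83
f 82 83 79
f 83 77 84
f 83 84 79
f 84 77 85
f 84 85 79
f 85 77 86
f 85 86 79
f 86 77 87
f 86 87 79
f 87 77 78
f 87 78 79



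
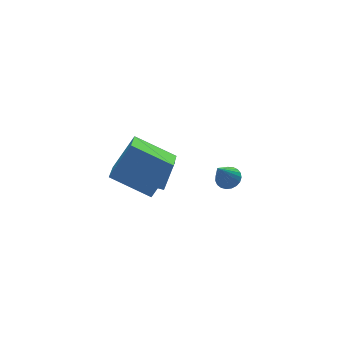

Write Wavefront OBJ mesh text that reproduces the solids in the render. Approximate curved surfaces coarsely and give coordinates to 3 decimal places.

v -1.061 -4.797 2.338
v 0.003 -4.667 3.797
v -2.296 -3.541 3.126
v -1.232 -3.411 4.585
v -0.388 -3.769 1.755
v 0.676 -3.639 3.214
v -1.623 -2.513 2.543
v -0.559 -2.383 4.002
v 4.075 -1.966 -1.385
v 4.481 -1.654 -1.092
v 3.365 -2.254 -0.095
v 4.314 -1.482 -1.145
v 4.105 -1.395 -1.24
v 3.892 -1.405 -1.36
v 3.71 -1.513 -1.485
v 3.591 -1.699 -1.592
v 3.555 -1.931 -1.663
v 3.61 -2.169 -1.686
v 3.745 -2.372 -1.657
v 3.937 -2.505 -1.581
v 4.153 -2.544 -1.471
v 4.355 -2.483 -1.346
v 4.509 -2.333 -1.228
v 4.588 -2.12 -1.137
v 4.578 -1.879 -1.089
v 0.343 -1.129 -0.384
v -0.105 -2.237 0.401
v 1.115 -0.65 0.733
v 0.668 -1.758 1.518
v 1.032 -1.602 -0.658
v 0.585 -2.71 0.127
v 1.805 -1.123 0.459
v 1.357 -2.231 1.244
f 2 4 1
f 5 2 1
f 1 4 3
f 3 5 1
f 2 8 4
f 6 2 5
f 6 8 2
f 4 8 3
f 7 5 3
f 3 8 7
f 7 6 5
f 8 6 7
f 10 9 12
f 10 12 11
f 12 9 13
f 12 13 11
f 13 9 14
f 13 14 11
f 14 9 15
f 14 15 11
f 15 9 16
f 15 16 11
f 16 9 17
f 16 17 11
f 17 9 18
f 17 18 11
f 18 9 19
f 18 19 11
f 19 9 20
f 19 20 11
f 20 9 21
f 20 21 11
f 21 9 22
f 21 22 11
f 22 9 23
f 22 23 11
f 23 9 24
f 23 24 11
f 24 9 25
f 24 25 11
f 25 9 10
f 25 10 11
f 27 29 26
f 30 27 26
f 26 29 28
f 28 30 26
f 27 33 29
f 31 27 30
f 31 33 27
f 29 33 28
f 32 30 28
f 28 33 32
f 32 31 30
f 33 31 32



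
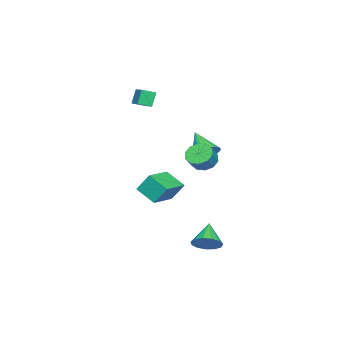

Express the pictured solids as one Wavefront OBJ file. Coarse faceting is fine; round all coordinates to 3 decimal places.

v -3.023 -3.711 3.129
v -3.488 -3.631 4.178
v -2.078 -2.859 3.483
v -2.544 -2.779 4.531
v -2.476 -4.441 3.429
v -2.942 -4.361 4.477
v -1.532 -3.589 3.782
v -1.997 -3.509 4.831
v 1.718 2.418 1.586
v 2.308 1.752 1.395
v 0.862 1.302 2.834
v 2.483 1.934 1.677
v 2.525 2.199 1.944
v 2.429 2.502 2.149
v 2.209 2.79 2.256
v 1.904 3.015 2.248
v 1.567 3.136 2.125
v 1.257 3.133 1.91
v 1.026 3.006 1.638
v 0.914 2.778 1.357
v 0.942 2.488 1.116
v 1.104 2.185 0.957
v 1.372 1.923 0.906
v 1.7 1.747 0.973
v 2.031 1.686 1.146
v 2.852 0.686 -2.019
v 2.559 -0.585 -1.219
v 2.727 1.455 -0.845
v 2.434 0.185 -0.044
v 4.846 0.455 -1.656
v 4.553 -0.815 -0.855
v 4.721 1.225 -0.481
v 4.428 -0.046 0.319
v 4.574 3.679 -4.533
v 5.203 3.683 -3.822
v 3.326 3.301 -3.427
v 5.017 4.184 -3.861
v 4.69 4.524 -4.113
v 4.326 4.596 -4.499
v 4.04 4.377 -4.896
v 3.924 3.937 -5.177
v 4.014 3.415 -5.254
v 4.282 2.977 -5.102
v 4.642 2.762 -4.77
v 4.981 2.838 -4.362
v 5.19 3.182 -4.009
v 3.318 2.983 1.642
v 3.903 3.276 1.084
v 4.667 3.231 1.86
v 4.082 2.937 2.418
v 3.682 3.695 1.325
v 4.446 3.649 2.102
v 3.322 3.841 1.688
v 4.086 3.796 2.465
v 2.961 3.66 2.033
v 3.724 3.615 2.809
v 2.736 3.22 2.228
v 3.499 3.175 3.005
v 2.733 2.689 2.2
v 3.497 2.644 2.976
v 2.954 2.271 1.958
v 3.718 2.225 2.735
v 3.314 2.124 1.595
v 4.078 2.079 2.372
v 3.676 2.305 1.251
v 4.439 2.26 2.027
v 3.901 2.745 1.055
v 4.664 2.7 1.832
f 2 4 1
f 5 2 1
f 1 4 3
f 3 5 1
f 2 8 4
f 6 2 5
f 6 8 2
f 4 8 3
f 7 5 3
f 3 8 7
f 7 6 5
f 8 6 7
f 10 9 12
f 10 12 11
f 12 9 13
f 12 13 11
f 13 9 14
f 13 14 11
f 14 9 15
f 14 15 11
f 15 9 16
f 15 16 11
f 16 9 17
f 16 17 11
f 17 9 18
f 17 18 11
f 18 9 19
f 18 19 11
f 19 9 20
f 19 20 11
f 20 9 21
f 20 21 11
f 21 9 22
f 21 22 11
f 22 9 23
f 22 23 11
f 23 9 24
f 23 24 11
f 24 9 25
f 24 25 11
f 25 9 10
f 25 10 11
f 27 29 26
f 30 27 26
f 26 29 28
f 28 30 26
f 27 33 29
f 31 27 30
f 31 33 27
f 29 33 28
f 32 30 28
f 28 33 32
f 32 31 30
f 33 31 32
f 35 34 37
f 35 37 36
f 37 34 38
f 37 38 36
f 38 34 39
f 38 39 36
f 39 34 40
f 39 40 36
f 40 34 41
f 40 41 36
f 41 34 42
f 41 42 36
f 42 34 43
f 42 43 36
f 43 34 44
f 43 44 36
f 44 34 45
f 44 45 36
f 45 34 46
f 45 46 36
f 46 34 35
f 46 35 36
f 48 47 51
f 48 51 49
f 49 51 52
f 49 52 50
f 51 47 53
f 51 53 52
f 52 53 54
f 52 54 50
f 53 47 55
f 53 55 54
f 54 55 56
f 54 56 50
f 55 47 57
f 55 57 56
f 56 57 58
f 56 58 50
f 57 47 59
f 57 59 58
f 58 59 60
f 58 60 50
f 59 47 61
f 59 61 60
f 60 61 62
f 60 62 50
f 61 47 63
f 61 63 62
f 62 63 64
f 62 64 50
f 63 47 65
f 63 65 64
f 64 65 66
f 64 66 50
f 65 47 67
f 65 67 66
f 66 67 68
f 66 68 50
f 67 47 48
f 67 48 68
f 68 48 49
f 68 49 50



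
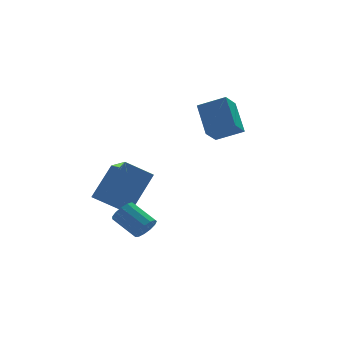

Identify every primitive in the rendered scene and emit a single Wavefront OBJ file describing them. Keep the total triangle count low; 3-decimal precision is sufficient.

v 2.308 0.596 2.205
v 3.495 0.041 2.803
v 2.263 1.907 3.509
v 3.449 1.353 4.108
v 2.971 1.287 1.532
v 4.157 0.733 2.131
v 2.925 2.599 2.837
v 4.112 2.044 3.435
v -1.263 2.159 -2.744
v -0.992 0.611 -1.974
v -2.541 2.359 -1.89
v -2.27 0.811 -1.121
v -0.11 3.109 -1.239
v 0.161 1.561 -0.47
v -1.388 3.309 -0.386
v -1.117 1.761 0.384
v -1.496 -3.594 -1.513
v -1.182 -3.123 -1.789
v -1.95 -2.175 -1.043
v -2.264 -2.646 -0.767
v -1.463 -3.189 -1.994
v -2.232 -2.241 -1.249
v -1.755 -3.384 -2.047
v -2.523 -2.436 -1.301
v -1.965 -3.646 -1.93
v -2.733 -2.697 -1.185
v -2.026 -3.891 -1.681
v -2.794 -2.943 -0.935
v -1.918 -4.042 -1.378
v -2.686 -3.094 -0.633
v -1.677 -4.051 -1.118
v -2.445 -3.103 -0.373
v -1.378 -3.915 -0.984
v -2.146 -2.967 -0.238
v -1.116 -3.677 -1.017
v -1.884 -2.729 -0.271
v -0.976 -3.413 -1.208
v -1.744 -2.464 -0.462
v -1 -3.206 -1.495
v -1.768 -2.258 -0.75
f 2 4 1
f 5 2 1
f 1 4 3
f 3 5 1
f 2 8 4
f 6 2 5
f 6 8 2
f 4 8 3
f 7 5 3
f 3 8 7
f 7 6 5
f 8 6 7
f 10 12 9
f 13 10 9
f 9 12 11
f 11 13 9
f 10 16 12
f 14 10 13
f 14 16 10
f 12 16 11
f 15 13 11
f 11 16 15
f 15 14 13
f 16 14 15
f 18 17 21
f 18 21 19
f 19 21 22
f 19 22 20
f 21 17 23
f 21 23 22
f 22 23 24
f 22 24 20
f 23 17 25
f 23 25 24
f 24 25 26
f 24 26 20
f 25 17 27
f 25 27 26
f 26 27 28
f 26 28 20
f 27 17 29
f 27 29 28
f 28 29 30
f 28 30 20
f 29 17 31
f 29 31 30
f 30 31 32
f 30 32 20
f 31 17 33
f 31 33 32
f 32 33 34
f 32 34 20
f 33 17 35
f 33 35 34
f 34 35 36
f 34 36 20
f 35 17 37
f 35 37 36
f 36 37 38
f 36 38 20
f 37 17 39
f 37 39 38
f 38 39 40
f 38 40 20
f 39 17 18
f 39 18 40
f 40 18 19
f 40 19 20



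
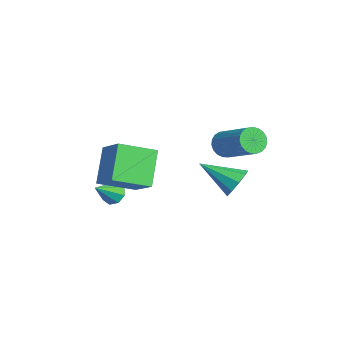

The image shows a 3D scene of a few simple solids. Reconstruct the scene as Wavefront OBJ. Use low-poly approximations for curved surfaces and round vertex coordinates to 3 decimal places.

v -1.962 2.156 -2.729
v -1.628 2.466 -1.964
v -2.778 0.524 -1.711
v -2.187 2.69 -2.053
v -2.641 2.664 -2.458
v -2.776 2.401 -2.99
v -2.531 2.023 -3.4
v -2.019 1.708 -3.495
v -1.481 1.602 -3.232
v -1.167 1.756 -2.733
v -1.225 2.097 -2.233
v 1.324 0.942 1.735
v 1.678 1.02 1.113
v 3.25 1.935 2.122
v 2.896 1.858 2.745
v 1.521 1.274 1.128
v 3.093 2.189 2.137
v 1.33 1.471 1.247
v 2.902 2.386 2.256
v 1.138 1.577 1.451
v 2.709 2.492 2.46
v 0.978 1.573 1.704
v 2.549 2.488 2.713
v 0.877 1.46 1.962
v 2.449 2.375 2.971
v 0.855 1.257 2.181
v 2.426 2.172 3.19
v 0.913 1 2.324
v 2.485 1.915 3.333
v 1.042 0.733 2.364
v 2.614 1.648 3.373
v 1.22 0.502 2.296
v 2.792 1.418 3.305
v 1.416 0.348 2.131
v 2.988 1.263 3.14
v 1.597 0.296 1.897
v 3.168 1.211 2.906
v 1.73 0.356 1.636
v 3.301 1.271 2.645
v 1.792 0.517 1.392
v 3.364 1.432 2.401
v 1.774 0.752 1.207
v 3.346 1.667 2.216
v -2.689 -3.454 -3.283
v -2.355 -3.691 -3.813
v -2.011 -4.386 -2.437
v -2.109 -3.304 -3.583
v -2.204 -3.005 -3.178
v -2.582 -2.968 -2.834
v -3.024 -3.217 -2.753
v -3.269 -3.604 -2.983
v -3.175 -3.903 -3.388
v -2.796 -3.939 -3.732
v 0.033 -2.509 0.715
v 0.241 -4.241 1.391
v 1.358 -1.994 1.629
v 1.566 -3.725 2.304
v 1.254 -2.955 -0.804
v 1.462 -4.686 -0.129
v 2.579 -2.439 0.109
v 2.787 -4.171 0.785
f 2 1 4
f 2 4 3
f 4 1 5
f 4 5 3
f 5 1 6
f 5 6 3
f 6 1 7
f 6 7 3
f 7 1 8
f 7 8 3
f 8 1 9
f 8 9 3
f 9 1 10
f 9 10 3
f 10 1 11
f 10 11 3
f 11 1 2
f 11 2 3
f 13 12 16
f 13 16 14
f 14 16 17
f 14 17 15
f 16 12 18
f 16 18 17
f 17 18 19
f 17 19 15
f 18 12 20
f 18 20 19
f 19 20 21
f 19 21 15
f 20 12 22
f 20 22 21
f 21 22 23
f 21 23 15
f 22 12 24
f 22 24 23
f 23 24 25
f 23 25 15
f 24 12 26
f 24 26 25
f 25 26 27
f 25 27 15
f 26 12 28
f 26 28 27
f 27 28 29
f 27 29 15
f 28 12 30
f 28 30 29
f 29 30 31
f 29 31 15
f 30 12 32
f 30 32 31
f 31 32 33
f 31 33 15
f 32 12 34
f 32 34 33
f 33 34 35
f 33 35 15
f 34 12 36
f 34 36 35
f 35 36 37
f 35 37 15
f 36 12 38
f 36 38 37
f 37 38 39
f 37 39 15
f 38 12 40
f 38 40 39
f 39 40 41
f 39 41 15
f 40 12 42
f 40 42 41
f 41 42 43
f 41 43 15
f 42 12 13
f 42 13 43
f 43 13 14
f 43 14 15
f 45 44 47
f 45 47 46
f 47 44 48
f 47 48 46
f 48 44 49
f 48 49 46
f 49 44 50
f 49 50 46
f 50 44 51
f 50 51 46
f 51 44 52
f 51 52 46
f 52 44 53
f 52 53 46
f 53 44 45
f 53 45 46
f 55 57 54
f 58 55 54
f 54 57 56
f 56 58 54
f 55 61 57
f 59 55 58
f 59 61 55
f 57 61 56
f 60 58 56
f 56 61 60
f 60 59 58
f 61 59 60



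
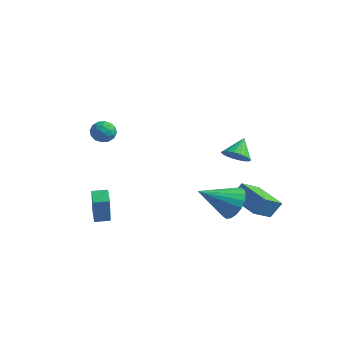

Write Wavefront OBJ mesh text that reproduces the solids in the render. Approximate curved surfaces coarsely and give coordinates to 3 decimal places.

v -2.004 -2.564 2.437
v -1.416 -2.691 2.783
v -2.464 -3.489 2.877
v -1.876 -3.616 3.223
v -2.272 -3.075 3.4
v -1.989 -2.503 3.128
v -1.891 -3.677 2.532
v -1.608 -3.105 2.26
v -1.347 -3.379 2.842
v -1.582 -3.007 3.378
v -2.298 -3.173 2.282
v -2.533 -2.801 2.818
v -1.67 -2.546 2.571
v -2.21 -3.634 3.089
v -2.443 -3.316 3.193
v -2.097 -3.391 3.396
v -2.006 -2.436 2.774
v -1.661 -2.51 2.978
v -2.164 -2.736 3.34
v -2.219 -3.67 2.682
v -1.874 -3.744 2.886
v -1.783 -2.789 2.264
v -1.437 -2.864 2.467
v -1.716 -3.444 2.32
v -1.284 -3.025 2.809
v -1.553 -3.569 3.068
v -1.563 -3.605 2.662
v -1.396 -3.268 2.502
v -1.422 -2.807 3.125
v -1.692 -3.351 3.383
v -1.925 -3.032 3.487
v -1.758 -2.696 3.327
v -1.381 -3.211 3.159
v -2.188 -2.829 2.277
v -2.458 -3.373 2.535
v -2.122 -3.484 2.333
v -1.955 -3.148 2.173
v -2.327 -2.611 2.592
v -2.596 -3.155 2.851
v -2.484 -2.912 3.158
v -2.317 -2.575 2.998
v -2.499 -2.969 2.501
v -3.407 -2.36 -4.435
v -2.898 -2.919 -2.594
v -4.067 -1.806 -4.085
v -3.558 -2.365 -2.244
v -2.862 -1.735 -4.396
v -2.353 -2.294 -2.555
v -3.522 -1.181 -4.046
v -3.013 -1.74 -2.205
v 1.274 4.062 -3.836
v 1.301 2.657 -2.951
v 1.567 4.62 -2.959
v 1.595 3.215 -2.075
v 3.005 3.825 -4.265
v 3.033 2.42 -3.381
v 3.299 4.383 -3.389
v 3.326 2.978 -2.504
v 2.017 2.223 0.429
v 2.559 1.896 0.885
v 1.803 3.097 1.311
v 2.742 2.126 0.701
v 2.781 2.376 0.463
v 2.669 2.595 0.218
v 2.428 2.741 0.015
v 2.105 2.784 -0.106
v 1.765 2.716 -0.121
v 1.475 2.55 -0.027
v 1.292 2.319 0.158
v 1.253 2.07 0.396
v 1.365 1.85 0.64
v 1.606 1.705 0.843
v 1.929 1.662 0.964
v 2.269 1.73 0.979
v 2.359 1.684 -2.57
v 2.68 2.115 -1.668
v 1.321 0.156 -1.47
v 2.275 2.333 -1.749
v 1.886 2.422 -1.992
v 1.59 2.365 -2.35
v 1.447 2.173 -2.751
v 1.485 1.884 -3.117
v 1.695 1.556 -3.374
v 2.037 1.253 -3.472
v 2.443 1.035 -3.392
v 2.832 0.946 -3.148
v 3.127 1.003 -2.791
v 3.27 1.195 -2.39
v 3.233 1.484 -2.024
v 3.022 1.812 -1.767
f 1 38 17
f 38 12 41
f 17 41 6
f 38 41 17
f 1 17 13
f 17 6 18
f 13 18 2
f 17 18 13
f 1 13 22
f 13 2 23
f 22 23 8
f 13 23 22
f 1 22 34
f 22 8 37
f 34 37 11
f 22 37 34
f 1 34 38
f 34 11 42
f 38 42 12
f 34 42 38
f 2 18 29
f 18 6 32
f 29 32 10
f 18 32 29
f 6 41 19
f 41 12 40
f 19 40 5
f 41 40 19
f 12 42 39
f 42 11 35
f 39 35 3
f 42 35 39
f 11 37 36
f 37 8 24
f 36 24 7
f 37 24 36
f 8 23 28
f 23 2 25
f 28 25 9
f 23 25 28
f 4 30 16
f 30 10 31
f 16 31 5
f 30 31 16
f 4 16 14
f 16 5 15
f 14 15 3
f 16 15 14
f 4 14 21
f 14 3 20
f 21 20 7
f 14 20 21
f 4 21 26
f 21 7 27
f 26 27 9
f 21 27 26
f 4 26 30
f 26 9 33
f 30 33 10
f 26 33 30
f 5 31 19
f 31 10 32
f 19 32 6
f 31 32 19
f 3 15 39
f 15 5 40
f 39 40 12
f 15 40 39
f 7 20 36
f 20 3 35
f 36 35 11
f 20 35 36
f 9 27 28
f 27 7 24
f 28 24 8
f 27 24 28
f 10 33 29
f 33 9 25
f 29 25 2
f 33 25 29
f 44 46 43
f 47 44 43
f 43 46 45
f 45 47 43
f 44 50 46
f 48 44 47
f 48 50 44
f 46 50 45
f 49 47 45
f 45 50 49
f 49 48 47
f 50 48 49
f 52 54 51
f 55 52 51
f 51 54 53
f 53 55 51
f 52 58 54
f 56 52 55
f 56 58 52
f 54 58 53
f 57 55 53
f 53 58 57
f 57 56 55
f 58 56 57
f 60 59 62
f 60 62 61
f 62 59 63
f 62 63 61
f 63 59 64
f 63 64 61
f 64 59 65
f 64 65 61
f 65 59 66
f 65 66 61
f 66 59 67
f 66 67 61
f 67 59 68
f 67 68 61
f 68 59 69
f 68 69 61
f 69 59 70
f 69 70 61
f 70 59 71
f 70 71 61
f 71 59 72
f 71 72 61
f 72 59 73
f 72 73 61
f 73 59 74
f 73 74 61
f 74 59 60
f 74 60 61
f 76 75 78
f 76 78 77
f 78 75 79
f 78 79 77
f 79 75 80
f 79 80 77
f 80 75 81
f 80 81 77
f 81 75 82
f 81 82 77
f 82 75 83
f 82 83 77
f 83 75 84
f 83 84 77
f 84 75 85
f 84 85 77
f 85 75 86
f 85 86 77
f 86 75 87
f 86 87 77
f 87 75 88
f 87 88 77
f 88 75 89
f 88 89 77
f 89 75 90
f 89 90 77
f 90 75 76
f 90 76 77



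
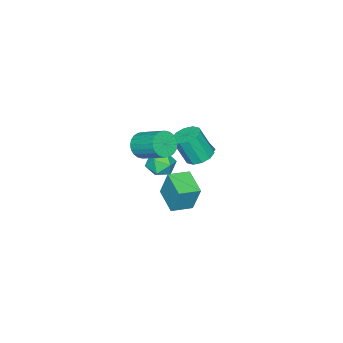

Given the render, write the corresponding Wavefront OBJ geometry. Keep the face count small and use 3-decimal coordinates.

v 0.813 1.057 3.105
v 1.266 1.374 2.473
v 1.441 2.94 3.383
v 0.987 2.623 4.015
v 0.963 1.46 2.383
v 1.137 3.026 3.293
v 0.636 1.484 2.403
v 0.811 3.05 3.314
v 0.337 1.444 2.531
v 0.512 3.01 3.441
v 0.11 1.344 2.745
v 0.285 2.911 3.655
v -0.01 1.201 3.014
v 0.165 2.767 3.925
v -0.005 1.036 3.297
v 0.17 2.602 4.208
v 0.125 0.874 3.551
v 0.3 2.44 4.462
v 0.359 0.74 3.737
v 0.534 2.306 4.647
v 0.663 0.654 3.827
v 0.837 2.22 4.737
v 0.989 0.63 3.806
v 1.164 2.196 4.717
v 1.288 0.67 3.679
v 1.463 2.236 4.589
v 1.515 0.769 3.465
v 1.69 2.336 4.375
v 1.635 0.913 3.195
v 1.81 2.479 4.106
v 1.63 1.078 2.912
v 1.805 2.644 3.823
v 1.5 1.24 2.658
v 1.675 2.806 3.569
v -2.604 -0.283 -3.641
v -2.581 0.266 -1.885
v -3.743 0.394 -3.838
v -3.72 0.944 -2.082
v -1.72 1.076 -4.078
v -1.697 1.626 -2.322
v -2.859 1.754 -4.275
v -2.836 2.303 -2.519
v -1.845 2.894 1.371
v -1.132 2.543 1.071
v -0.761 1.895 2.709
v -1.475 2.246 3.009
v -1.017 3.028 1.236
v -0.646 2.38 2.875
v -1.218 3.462 1.454
v -0.848 2.814 3.092
v -1.66 3.679 1.639
v -1.289 3.031 3.277
v -2.172 3.596 1.722
v -1.801 2.948 3.36
v -2.559 3.245 1.671
v -2.188 2.597 3.309
v -2.674 2.76 1.505
v -2.303 2.112 3.144
v -2.472 2.326 1.288
v -2.102 1.678 2.926
v -2.031 2.109 1.103
v -1.66 1.461 2.741
v -1.519 2.192 1.02
v -1.148 1.544 2.658
v -0.6 2.243 1.433
v 0.081 2.331 0.845
v -0.021 0.989 1.915
v 0.66 1.077 1.327
v 0.594 1.643 2.029
v 0.236 2.418 1.731
v -0.176 0.902 1.029
v -0.534 1.677 0.731
v 0.343 1.503 0.595
v 0.818 1.96 1.213
v -0.758 1.36 1.547
v -0.283 1.817 2.165
v -3.496 2.095 -0.089
v -3.032 1.745 -0.548
v -3.28 0.135 0.431
v -3.744 0.485 0.889
v -2.841 1.848 -0.33
v -3.089 0.238 0.649
v -2.763 1.993 -0.07
v -3.011 0.384 0.908
v -2.812 2.157 0.186
v -3.06 0.547 1.165
v -2.979 2.309 0.394
v -3.227 0.7 1.373
v -3.235 2.425 0.519
v -3.483 0.815 1.498
v -3.537 2.483 0.539
v -3.785 0.874 1.518
v -3.831 2.474 0.45
v -4.079 0.865 1.429
v -4.068 2.4 0.268
v -4.316 0.791 1.247
v -4.205 2.273 0.024
v -4.453 0.663 1.003
v -4.22 2.115 -0.24
v -4.468 0.505 0.739
v -4.11 1.953 -0.477
v -4.358 0.344 0.501
v -3.894 1.816 -0.648
v -4.142 0.207 0.331
v -3.608 1.727 -0.722
v -3.856 0.118 0.257
v -3.304 1.702 -0.686
v -3.552 0.093 0.292
f 2 1 5
f 2 5 3
f 3 5 6
f 3 6 4
f 5 1 7
f 5 7 6
f 6 7 8
f 6 8 4
f 7 1 9
f 7 9 8
f 8 9 10
f 8 10 4
f 9 1 11
f 9 11 10
f 10 11 12
f 10 12 4
f 11 1 13
f 11 13 12
f 12 13 14
f 12 14 4
f 13 1 15
f 13 15 14
f 14 15 16
f 14 16 4
f 15 1 17
f 15 17 16
f 16 17 18
f 16 18 4
f 17 1 19
f 17 19 18
f 18 19 20
f 18 20 4
f 19 1 21
f 19 21 20
f 20 21 22
f 20 22 4
f 21 1 23
f 21 23 22
f 22 23 24
f 22 24 4
f 23 1 25
f 23 25 24
f 24 25 26
f 24 26 4
f 25 1 27
f 25 27 26
f 26 27 28
f 26 28 4
f 27 1 29
f 27 29 28
f 28 29 30
f 28 30 4
f 29 1 31
f 29 31 30
f 30 31 32
f 30 32 4
f 31 1 33
f 31 33 32
f 32 33 34
f 32 34 4
f 33 1 2
f 33 2 34
f 34 2 3
f 34 3 4
f 36 38 35
f 39 36 35
f 35 38 37
f 37 39 35
f 36 42 38
f 40 36 39
f 40 42 36
f 38 42 37
f 41 39 37
f 37 42 41
f 41 40 39
f 42 40 41
f 44 43 47
f 44 47 45
f 45 47 48
f 45 48 46
f 47 43 49
f 47 49 48
f 48 49 50
f 48 50 46
f 49 43 51
f 49 51 50
f 50 51 52
f 50 52 46
f 51 43 53
f 51 53 52
f 52 53 54
f 52 54 46
f 53 43 55
f 53 55 54
f 54 55 56
f 54 56 46
f 55 43 57
f 55 57 56
f 56 57 58
f 56 58 46
f 57 43 59
f 57 59 58
f 58 59 60
f 58 60 46
f 59 43 61
f 59 61 60
f 60 61 62
f 60 62 46
f 61 43 63
f 61 63 62
f 62 63 64
f 62 64 46
f 63 43 44
f 63 44 64
f 64 44 45
f 64 45 46
f 65 76 70
f 65 70 66
f 65 66 72
f 65 72 75
f 65 75 76
f 66 70 74
f 70 76 69
f 76 75 67
f 75 72 71
f 72 66 73
f 68 74 69
f 68 69 67
f 68 67 71
f 68 71 73
f 68 73 74
f 69 74 70
f 67 69 76
f 71 67 75
f 73 71 72
f 74 73 66
f 78 77 81
f 78 81 79
f 79 81 82
f 79 82 80
f 81 77 83
f 81 83 82
f 82 83 84
f 82 84 80
f 83 77 85
f 83 85 84
f 84 85 86
f 84 86 80
f 85 77 87
f 85 87 86
f 86 87 88
f 86 88 80
f 87 77 89
f 87 89 88
f 88 89 90
f 88 90 80
f 89 77 91
f 89 91 90
f 90 91 92
f 90 92 80
f 91 77 93
f 91 93 92
f 92 93 94
f 92 94 80
f 93 77 95
f 93 95 94
f 94 95 96
f 94 96 80
f 95 77 97
f 95 97 96
f 96 97 98
f 96 98 80
f 97 77 99
f 97 99 98
f 98 99 100
f 98 100 80
f 99 77 101
f 99 101 100
f 100 101 102
f 100 102 80
f 101 77 103
f 101 103 102
f 102 103 104
f 102 104 80
f 103 77 105
f 103 105 104
f 104 105 106
f 104 106 80
f 105 77 107
f 105 107 106
f 106 107 108
f 106 108 80
f 107 77 78
f 107 78 108
f 108 78 79
f 108 79 80



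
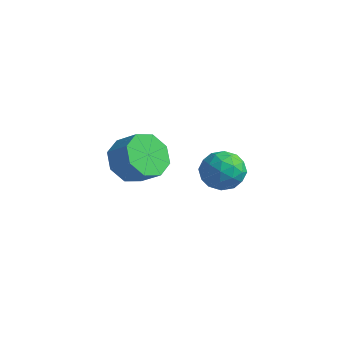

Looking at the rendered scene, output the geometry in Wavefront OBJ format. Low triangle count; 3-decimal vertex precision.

v -4.419 -3.051 -0.554
v -3.789 -3.024 -1.418
v -2.85 -2.903 -0.73
v -3.481 -2.929 0.134
v -4.048 -2.28 -1.196
v -3.109 -2.158 -0.508
v -4.524 -1.987 -0.598
v -3.586 -1.865 0.09
v -4.939 -2.317 0.026
v -4.001 -2.196 0.714
v -5.05 -3.077 0.31
v -4.111 -2.956 0.998
v -4.791 -3.822 0.088
v -3.852 -3.7 0.776
v -4.314 -4.115 -0.51
v -3.376 -3.993 0.178
v -3.899 -3.784 -1.134
v -2.961 -3.663 -0.446
v 0.44 -2.298 1.552
v 1.131 -2.738 1.122
v -0.551 -3.002 0.678
v 0.14 -3.442 0.248
v -0.06 -3.644 1.129
v 0.552 -3.209 1.669
v 0.028 -2.531 0.131
v 0.64 -2.096 0.671
v 0.876 -2.882 0.244
v 0.822 -3.57 0.861
v -0.242 -2.17 0.939
v -0.296 -2.858 1.556
v 0.873 -2.456 1.413
v -0.293 -3.284 0.387
v -0.411 -3.403 0.904
v -0.004 -3.661 0.652
v 0.532 -2.733 1.735
v 0.939 -2.991 1.482
v 0.238 -3.524 1.486
v -0.359 -2.749 0.318
v 0.048 -3.007 0.065
v 0.584 -2.079 1.148
v 0.991 -2.337 0.896
v 0.342 -2.216 0.314
v 1.129 -2.8 0.645
v 0.547 -3.214 0.131
v 0.481 -2.678 0.063
v 0.841 -2.422 0.38
v 1.097 -3.204 1.007
v 0.514 -3.618 0.494
v 0.397 -3.736 1.011
v 0.757 -3.481 1.329
v 0.947 -3.289 0.491
v 0.066 -2.122 1.306
v -0.517 -2.536 0.793
v -0.177 -2.259 0.471
v 0.183 -2.004 0.789
v 0.033 -2.526 1.669
v -0.549 -2.94 1.155
v -0.261 -3.318 1.42
v 0.099 -3.062 1.737
v -0.367 -2.451 1.309
f 2 1 5
f 2 5 3
f 3 5 6
f 3 6 4
f 5 1 7
f 5 7 6
f 6 7 8
f 6 8 4
f 7 1 9
f 7 9 8
f 8 9 10
f 8 10 4
f 9 1 11
f 9 11 10
f 10 11 12
f 10 12 4
f 11 1 13
f 11 13 12
f 12 13 14
f 12 14 4
f 13 1 15
f 13 15 14
f 14 15 16
f 14 16 4
f 15 1 17
f 15 17 16
f 16 17 18
f 16 18 4
f 17 1 2
f 17 2 18
f 18 2 3
f 18 3 4
f 19 56 35
f 56 30 59
f 35 59 24
f 56 59 35
f 19 35 31
f 35 24 36
f 31 36 20
f 35 36 31
f 19 31 40
f 31 20 41
f 40 41 26
f 31 41 40
f 19 40 52
f 40 26 55
f 52 55 29
f 40 55 52
f 19 52 56
f 52 29 60
f 56 60 30
f 52 60 56
f 20 36 47
f 36 24 50
f 47 50 28
f 36 50 47
f 24 59 37
f 59 30 58
f 37 58 23
f 59 58 37
f 30 60 57
f 60 29 53
f 57 53 21
f 60 53 57
f 29 55 54
f 55 26 42
f 54 42 25
f 55 42 54
f 26 41 46
f 41 20 43
f 46 43 27
f 41 43 46
f 22 48 34
f 48 28 49
f 34 49 23
f 48 49 34
f 22 34 32
f 34 23 33
f 32 33 21
f 34 33 32
f 22 32 39
f 32 21 38
f 39 38 25
f 32 38 39
f 22 39 44
f 39 25 45
f 44 45 27
f 39 45 44
f 22 44 48
f 44 27 51
f 48 51 28
f 44 51 48
f 23 49 37
f 49 28 50
f 37 50 24
f 49 50 37
f 21 33 57
f 33 23 58
f 57 58 30
f 33 58 57
f 25 38 54
f 38 21 53
f 54 53 29
f 38 53 54
f 27 45 46
f 45 25 42
f 46 42 26
f 45 42 46
f 28 51 47
f 51 27 43
f 47 43 20
f 51 43 47



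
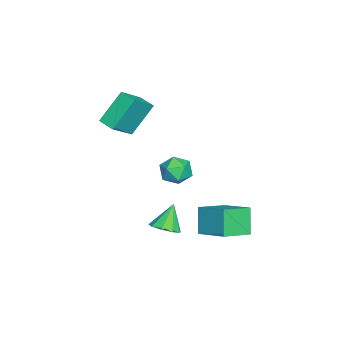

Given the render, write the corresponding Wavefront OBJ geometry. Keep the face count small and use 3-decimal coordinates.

v 1.439 3.56 -3.901
v 0.64 3.373 -2.539
v 2.373 5.023 -3.153
v 1.574 4.836 -1.791
v 2.666 2.484 -3.329
v 1.867 2.297 -1.967
v 3.6 3.947 -2.581
v 2.801 3.76 -1.219
v 2.288 0.728 -3.516
v 3.002 0.722 -3.075
v 1.492 0.992 -2.224
v 2.887 1.255 -3.255
v 2.491 1.542 -3.557
v 2 1.448 -3.84
v 1.644 1.018 -3.971
v 1.588 0.451 -3.89
v 1.86 0.015 -3.634
v 2.332 -0.088 -3.322
v 2.783 0.192 -3.102
v -2.525 -1.675 2.631
v -1.329 -2.346 3.686
v -1.944 -0.834 2.507
v -0.748 -1.504 3.562
v -1.572 -2.576 0.978
v -0.376 -3.246 2.033
v -0.991 -1.734 0.854
v 0.205 -2.405 1.909
v 0.783 1.612 0.582
v 1.398 1.911 -0.026
v 1.282 0.229 0.406
v 1.897 0.528 -0.202
v 1.982 0.749 0.682
v 1.674 1.604 0.79
v 1.006 0.536 -0.41
v 0.698 1.391 -0.302
v 1.536 1.246 -0.639
v 2.139 1.377 0.036
v 0.541 0.763 0.344
v 1.144 0.894 1.019
f 2 4 1
f 5 2 1
f 1 4 3
f 3 5 1
f 2 8 4
f 6 2 5
f 6 8 2
f 4 8 3
f 7 5 3
f 3 8 7
f 7 6 5
f 8 6 7
f 10 9 12
f 10 12 11
f 12 9 13
f 12 13 11
f 13 9 14
f 13 14 11
f 14 9 15
f 14 15 11
f 15 9 16
f 15 16 11
f 16 9 17
f 16 17 11
f 17 9 18
f 17 18 11
f 18 9 19
f 18 19 11
f 19 9 10
f 19 10 11
f 21 23 20
f 24 21 20
f 20 23 22
f 22 24 20
f 21 27 23
f 25 21 24
f 25 27 21
f 23 27 22
f 26 24 22
f 22 27 26
f 26 25 24
f 27 25 26
f 28 39 33
f 28 33 29
f 28 29 35
f 28 35 38
f 28 38 39
f 29 33 37
f 33 39 32
f 39 38 30
f 38 35 34
f 35 29 36
f 31 37 32
f 31 32 30
f 31 30 34
f 31 34 36
f 31 36 37
f 32 37 33
f 30 32 39
f 34 30 38
f 36 34 35
f 37 36 29

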